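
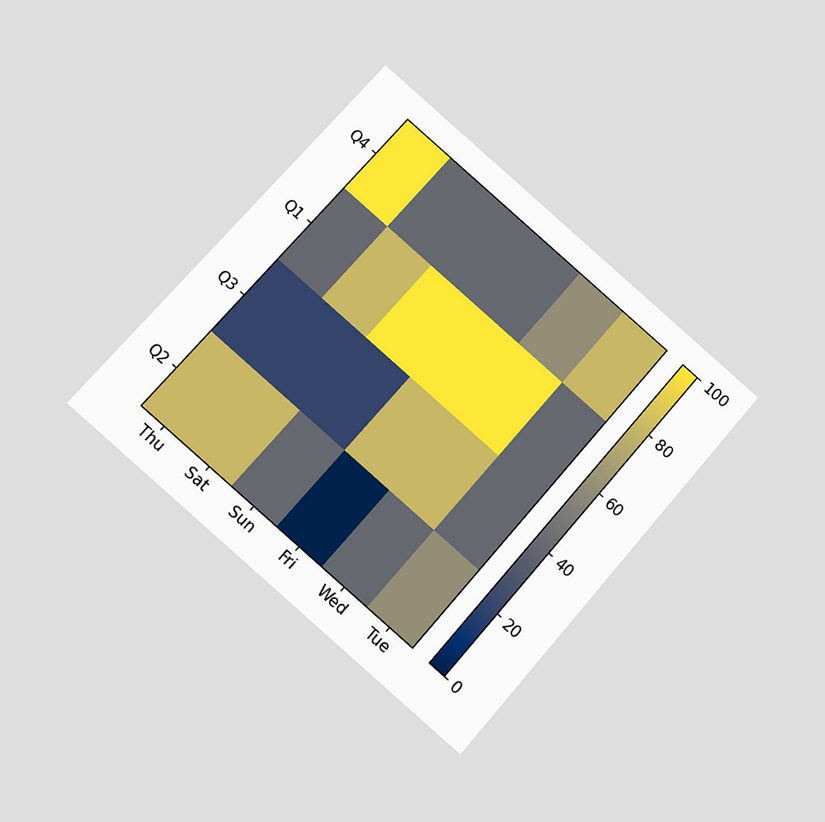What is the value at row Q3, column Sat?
The chart is tilted about 41° clockwise and viewed at a slight angle. Matching cell (Q3, Sat) against the colorbar gives 20.

20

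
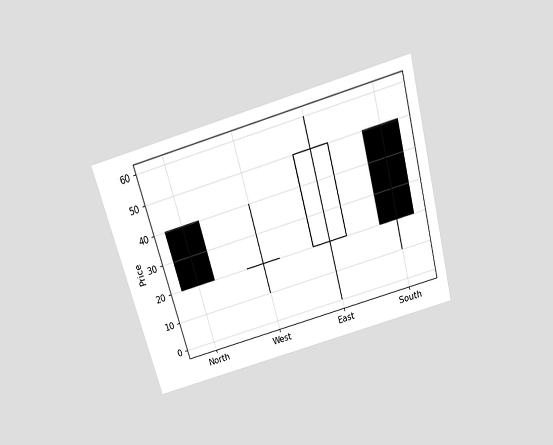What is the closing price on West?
The chart is tilted about 15° counter-clockwise and viewed slightly from above. The West candle closes at 20.

20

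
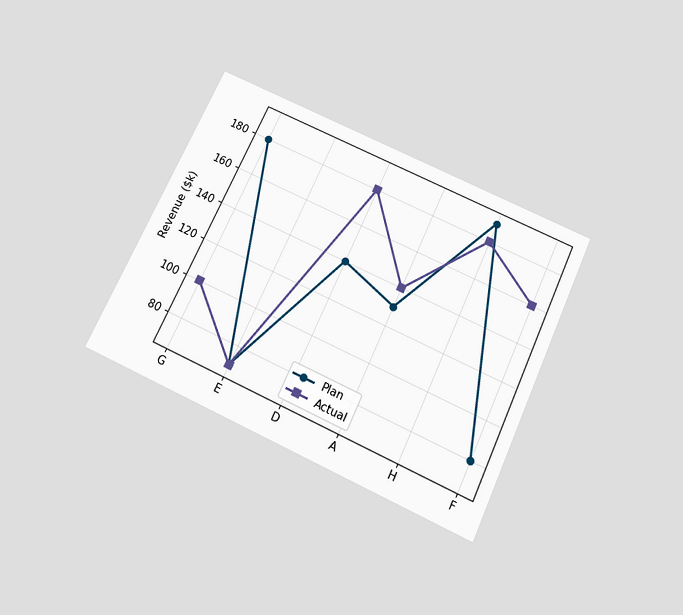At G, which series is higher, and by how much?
Plan, by $80k

The chart is tilted about 25° clockwise and viewed slightly from below. At G, Plan sits above the other line by $80k.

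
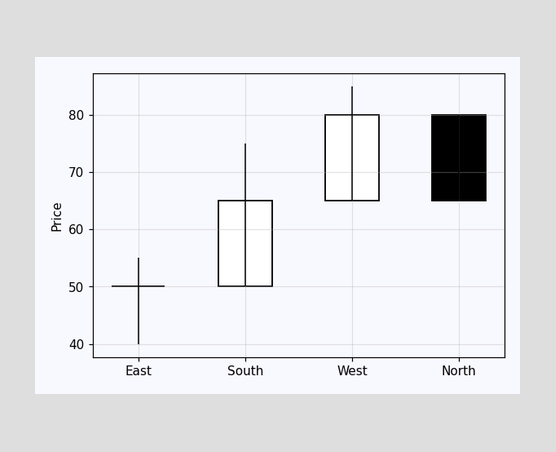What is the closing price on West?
The West candle closes at 80.

80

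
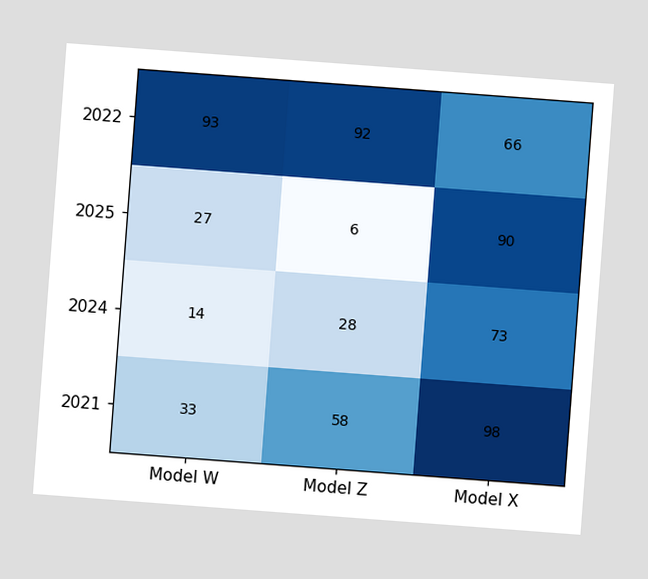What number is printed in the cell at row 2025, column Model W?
The chart is tilted about 4° clockwise. The (2025, Model W) cell reads 27.

27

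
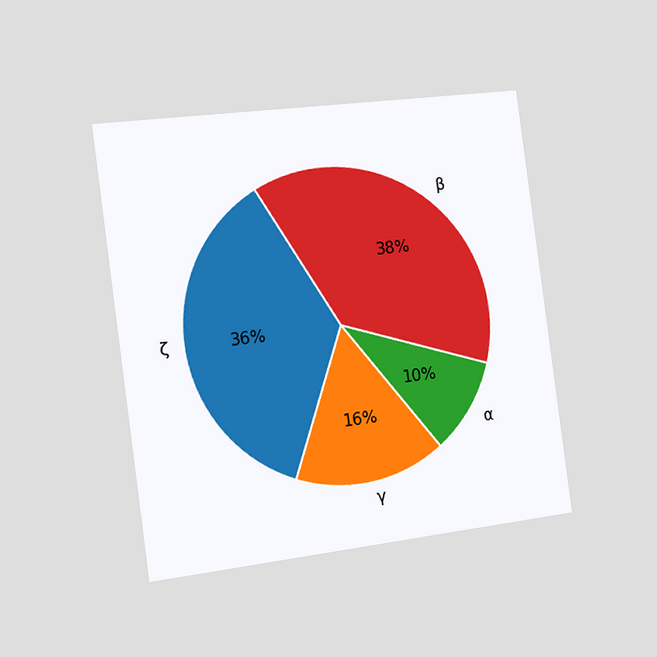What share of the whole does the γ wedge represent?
16%

The chart is tilted about 8° counter-clockwise and viewed slightly from the left. The γ slice takes up 16% of the pie.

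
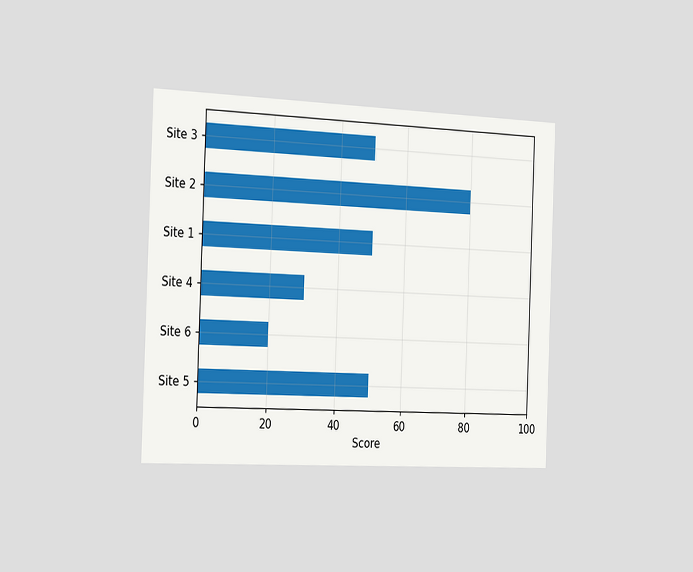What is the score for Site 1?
50

The chart is tilted about 2° clockwise and viewed slightly from the left. Reading along the chart's x-axis, the Site 1 bar reaches 50.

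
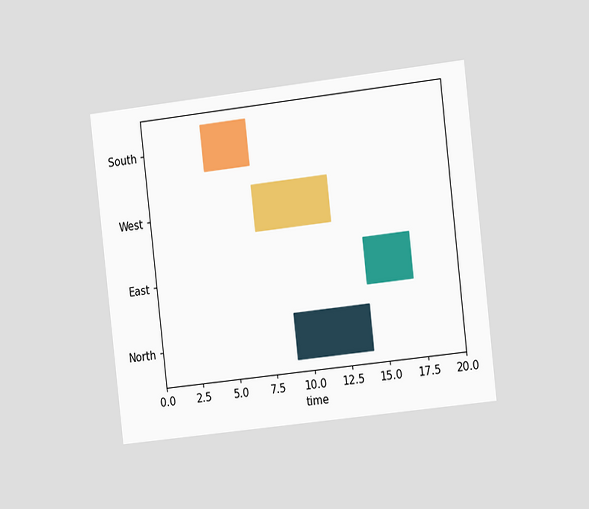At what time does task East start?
The chart is tilted about 7° counter-clockwise and viewed slightly from the right. The East bar begins at t=14.

14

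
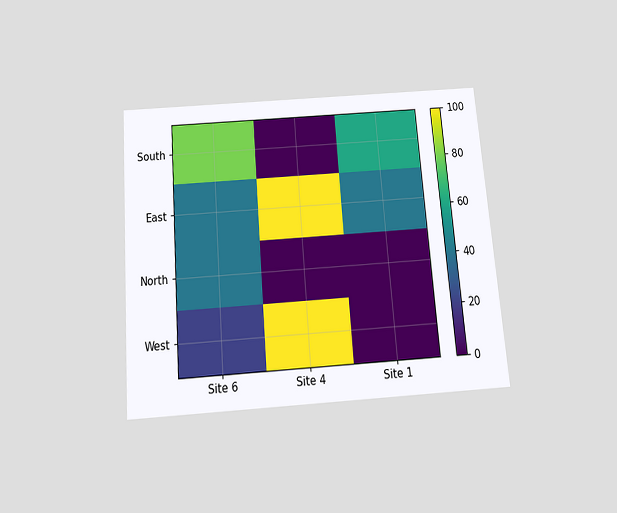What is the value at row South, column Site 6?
The chart is tilted about 4° counter-clockwise and viewed slightly from below. Matching cell (South, Site 6) against the colorbar gives 80.

80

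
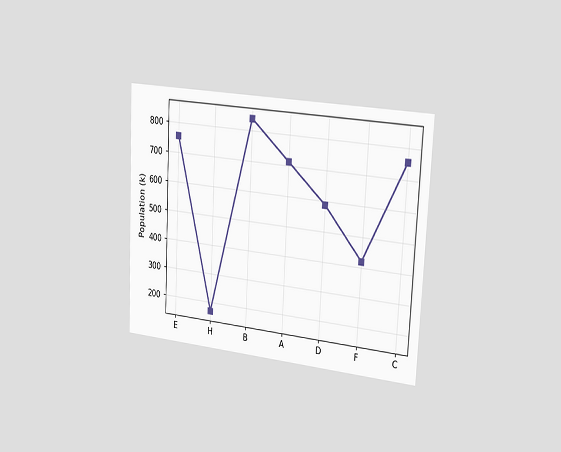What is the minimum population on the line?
The chart is tilted about 3° clockwise and viewed slightly from the right. The lowest point is at H, and reading across to the y-axis gives 168k.

168k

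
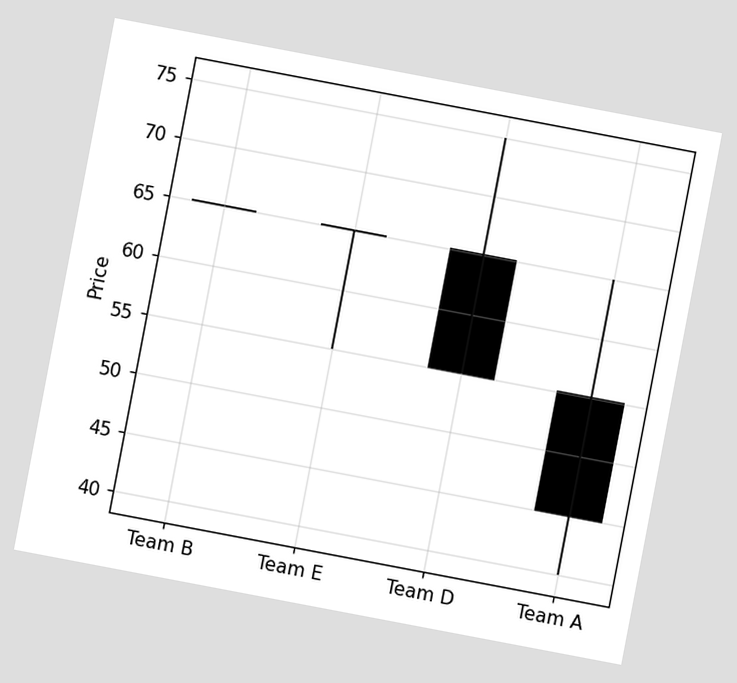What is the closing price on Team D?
The chart is tilted about 11° clockwise. The Team D candle closes at 55.

55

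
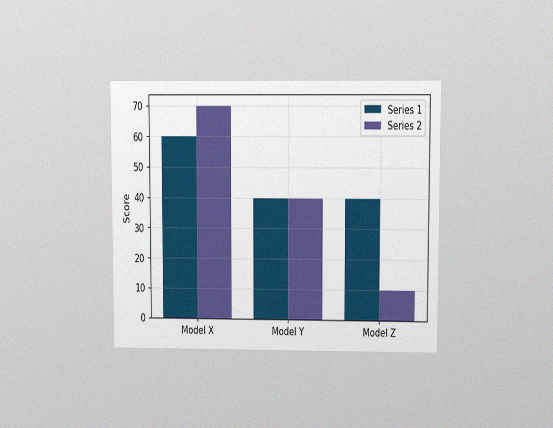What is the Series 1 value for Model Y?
The chart is viewed at a slight angle, with some photo noise. The Series 1 bar at Model Y reaches 40 on the y-axis.

40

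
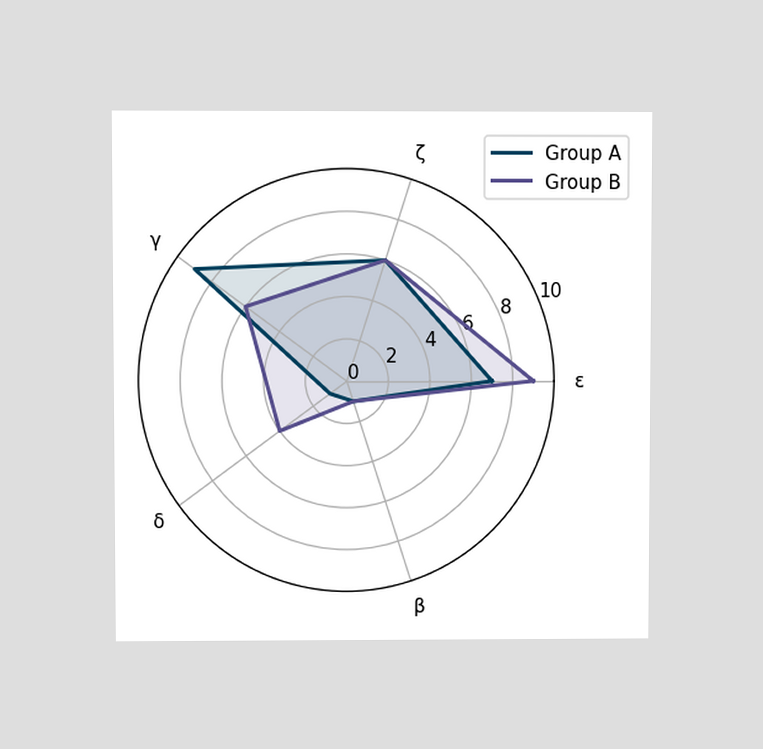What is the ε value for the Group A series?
7

The chart is viewed at a slight angle. On the ε axis, Group A reaches 7.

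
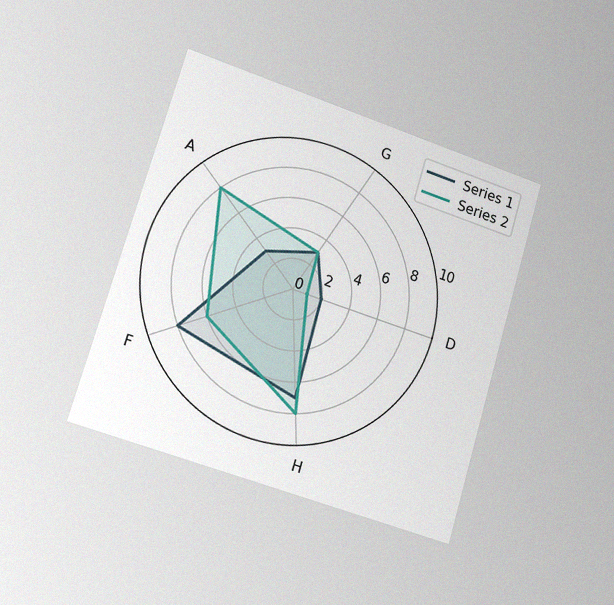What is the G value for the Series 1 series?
3

The chart is tilted about 17° clockwise and viewed slightly from the left, with some photo noise. On the G axis, Series 1 reaches 3.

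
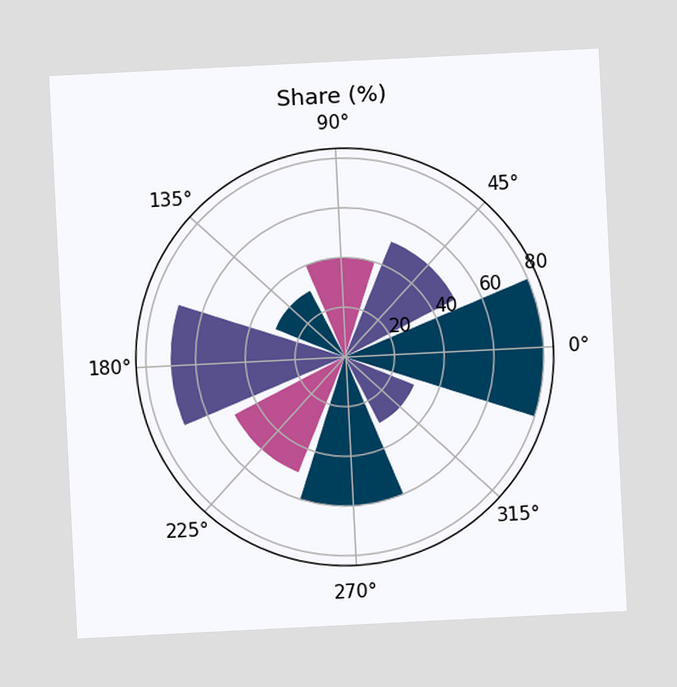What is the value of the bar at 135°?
The chart is tilted about 3° counter-clockwise. The bar at 135° reaches 30% on the radial axis.

30%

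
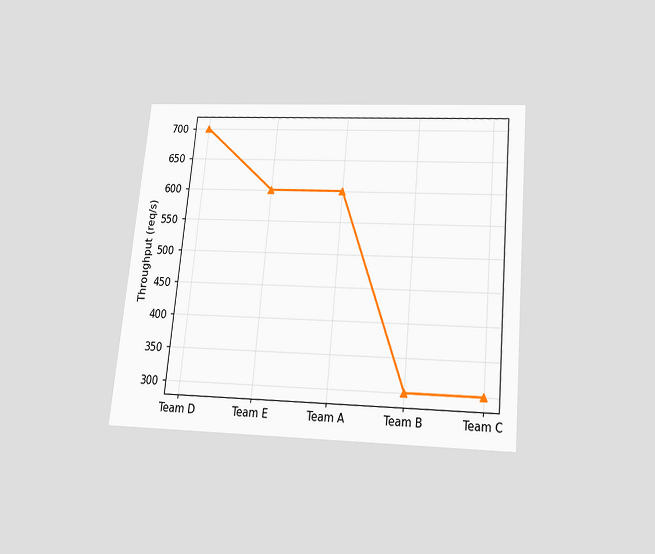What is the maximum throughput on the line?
The chart is tilted about 5° clockwise and viewed slightly from below. The highest point is at Team D, and reading across to the y-axis gives 700req/s.

700req/s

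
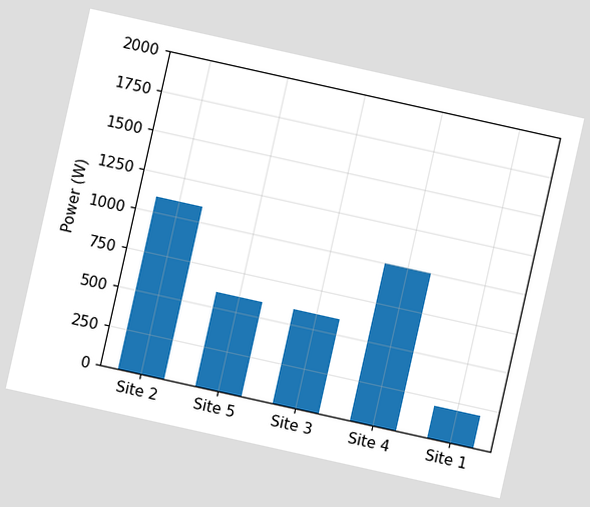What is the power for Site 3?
The chart is tilted about 13° clockwise. Reading along the chart's y-axis, the Site 3 bar reaches 600W.

600W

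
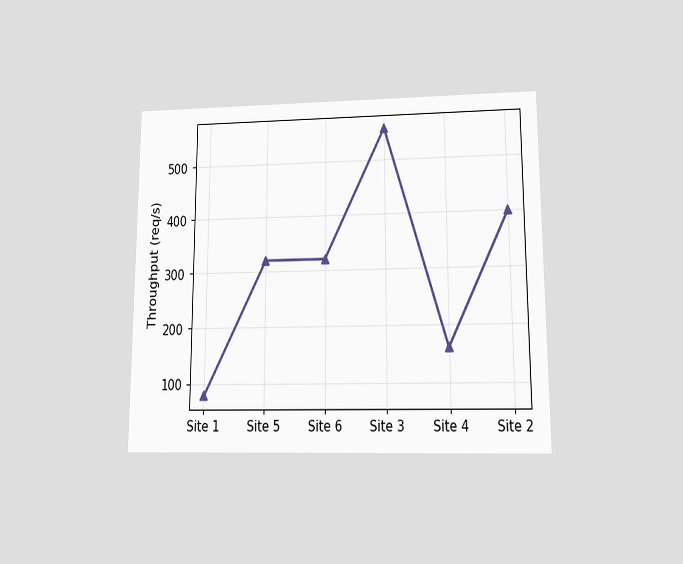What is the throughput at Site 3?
The chart is viewed at a slight angle. At Site 3, the line is at 560req/s.

560req/s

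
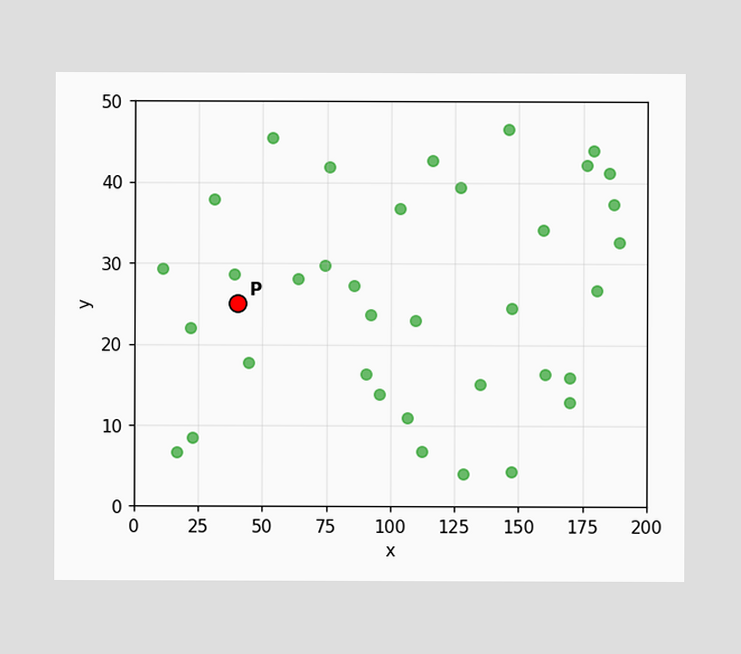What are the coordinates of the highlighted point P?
Following the gridlines from P to each axis, P sits at (40, 25).

(40, 25)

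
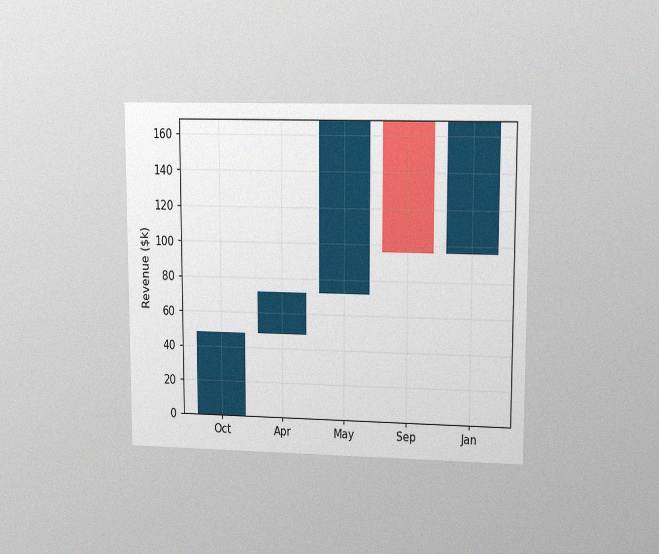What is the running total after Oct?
$48k

The chart is viewed at a slight angle, with some photo noise. After Oct the running total reaches $48k.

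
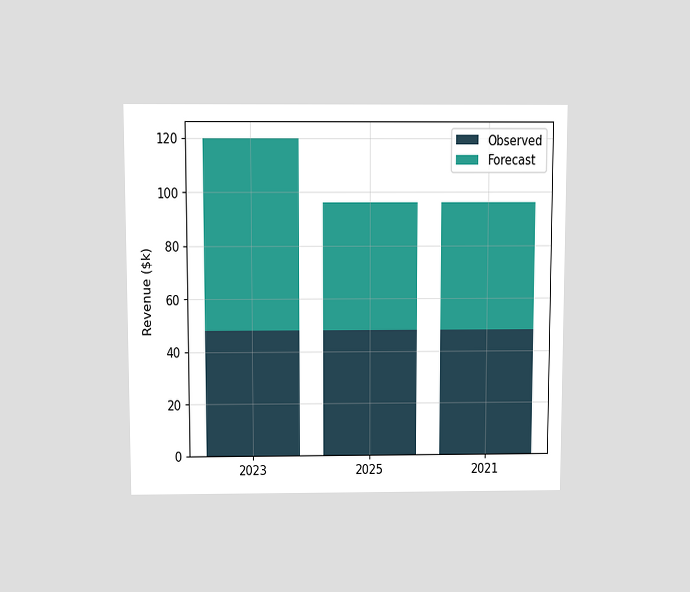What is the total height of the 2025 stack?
The chart is viewed slightly from above. The 2025 stack's top reaches $96k on the y-axis.

$96k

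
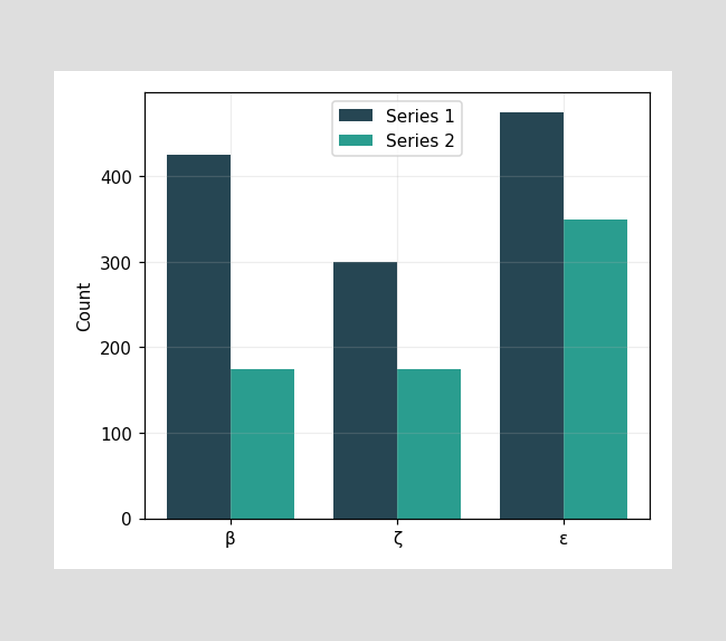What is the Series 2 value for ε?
The Series 2 bar at ε reaches 350 on the y-axis.

350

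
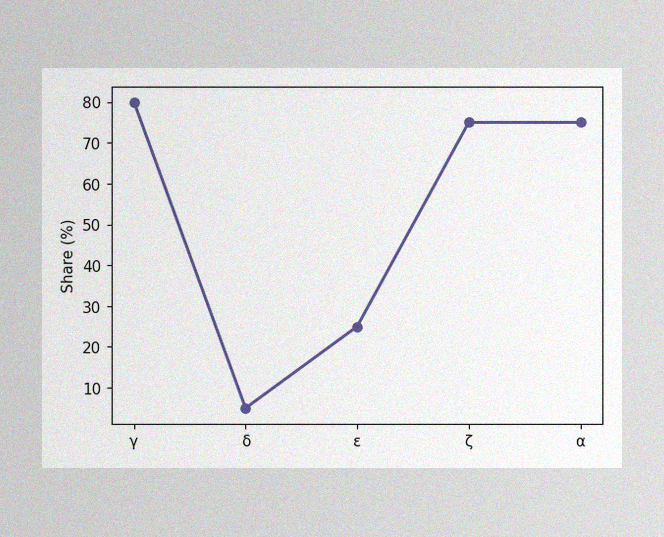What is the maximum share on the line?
80%

The image has some photo noise and uneven lighting. The highest point is at γ, and reading across to the y-axis gives 80%.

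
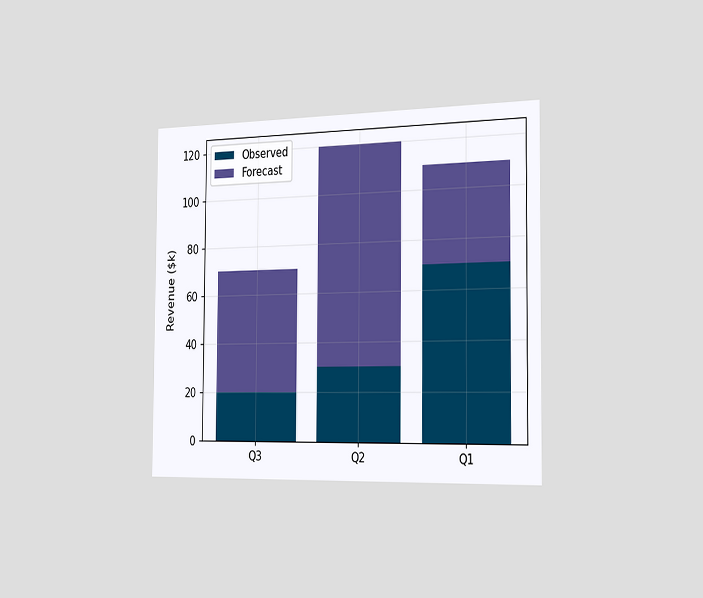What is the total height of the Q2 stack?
The chart is viewed slightly from the right. The Q2 stack's top reaches $120k on the y-axis.

$120k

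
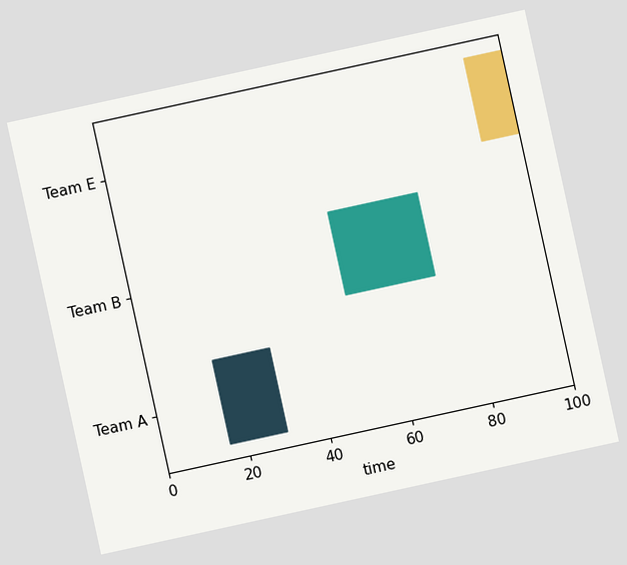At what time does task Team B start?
The chart is tilted about 12° counter-clockwise. The Team B bar begins at t=51.

51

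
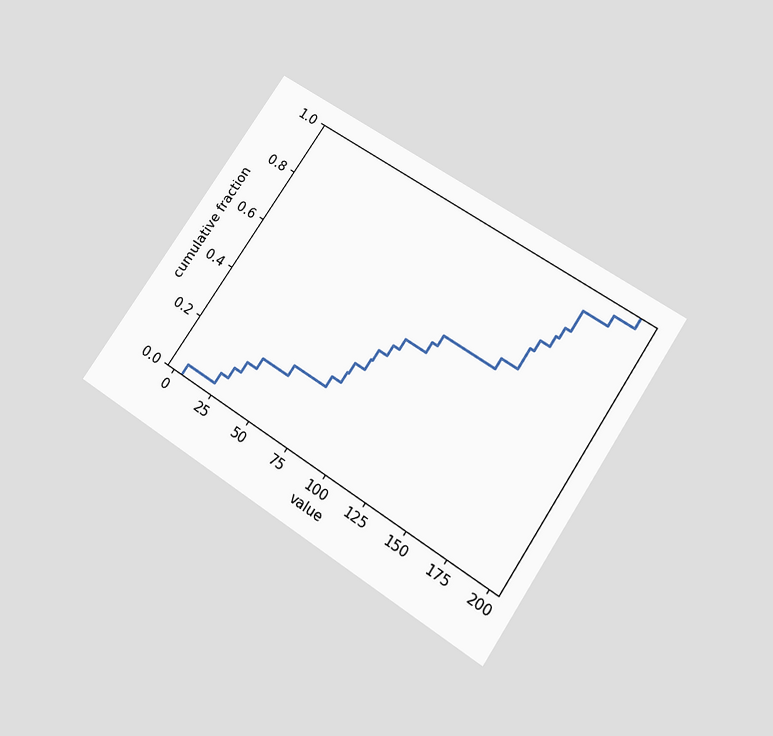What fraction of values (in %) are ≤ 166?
The chart is tilted about 33° clockwise and viewed slightly from below. At x=166 the ECDF step is at 84%.

84%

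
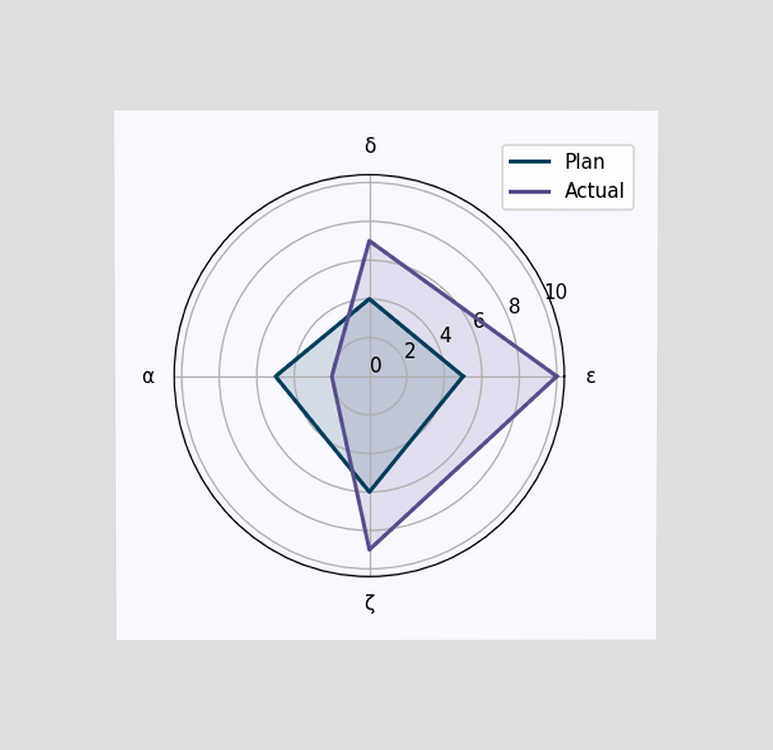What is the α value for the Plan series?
The chart is viewed at a slight angle. On the α axis, Plan reaches 5.

5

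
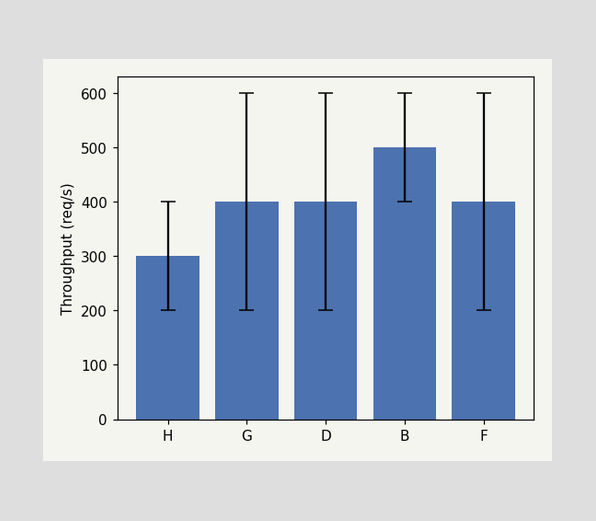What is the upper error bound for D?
600req/s

The D bar's upper whisker reaches 600req/s.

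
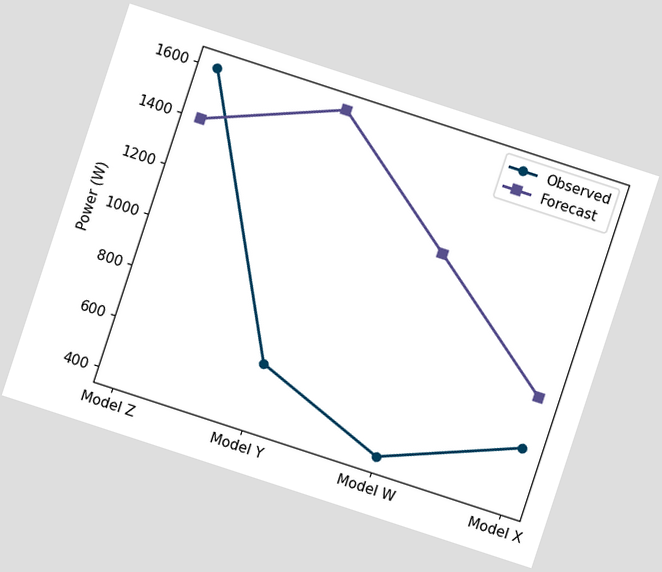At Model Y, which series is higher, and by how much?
The chart is tilted about 18° clockwise. At Model Y, Forecast sits above the other line by 1000W.

Forecast, by 1000W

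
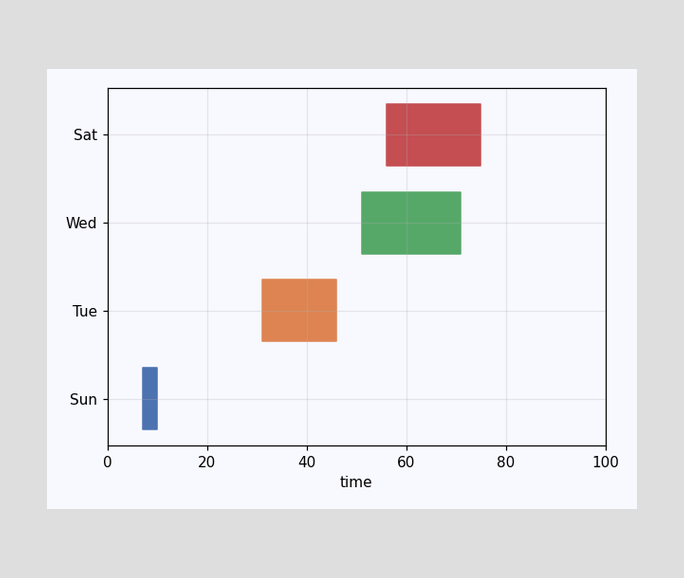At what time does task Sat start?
The Sat bar begins at t=56.

56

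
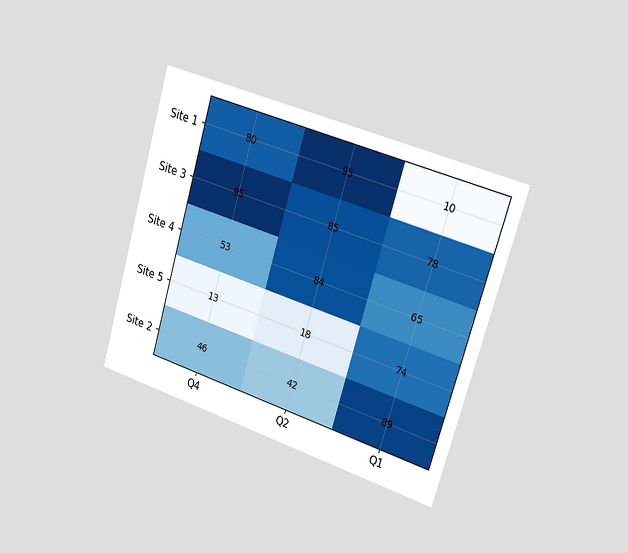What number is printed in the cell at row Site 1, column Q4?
80

The chart is tilted about 17° clockwise and viewed slightly from the right. The (Site 1, Q4) cell reads 80.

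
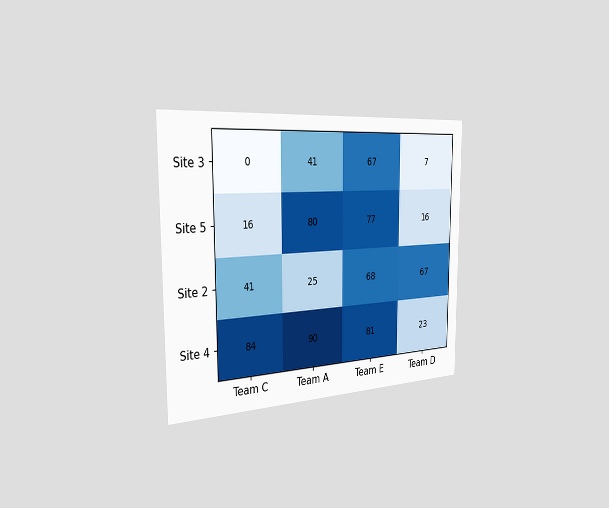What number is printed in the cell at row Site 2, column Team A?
25

The chart is viewed slightly from the left. The (Site 2, Team A) cell reads 25.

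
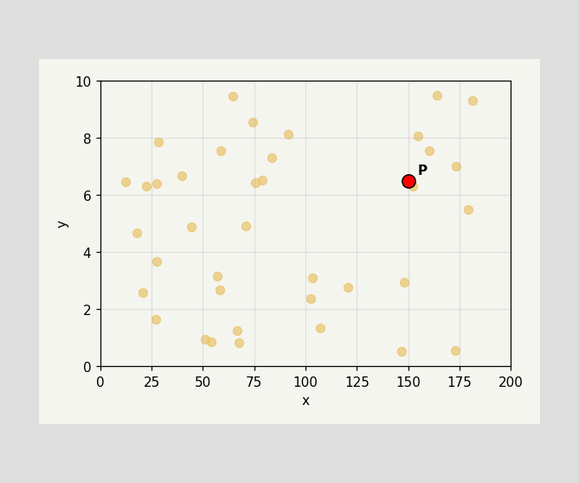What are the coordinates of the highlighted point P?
(150, 6.5)

Following the gridlines from P to each axis, P sits at (150, 6.5).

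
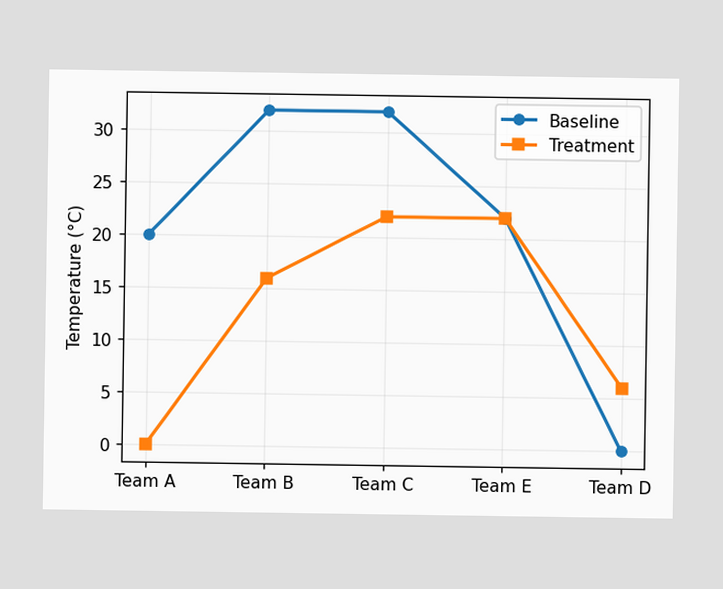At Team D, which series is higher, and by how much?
Treatment, by 6°C

At Team D, Treatment sits above the other line by 6°C.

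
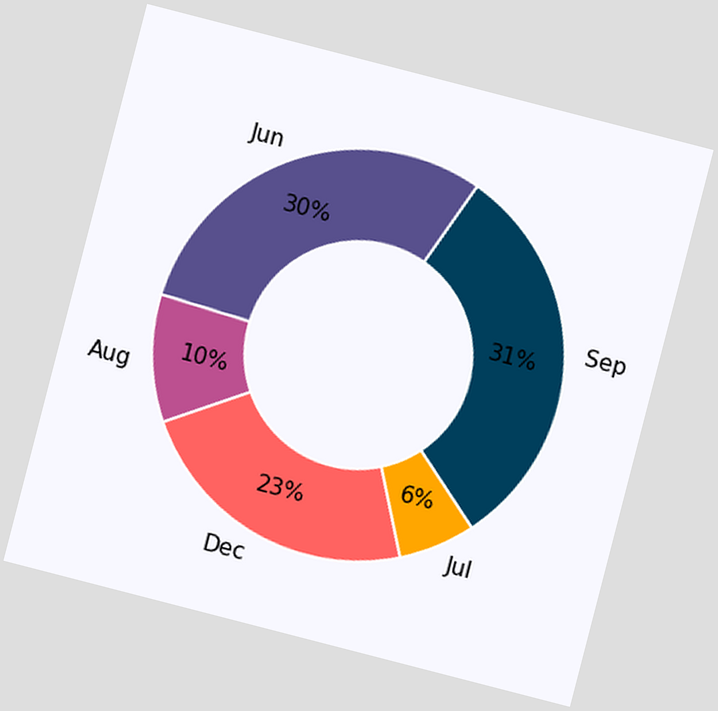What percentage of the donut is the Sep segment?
31%

The chart is tilted about 14° clockwise. The Sep segment takes up 31% of the ring.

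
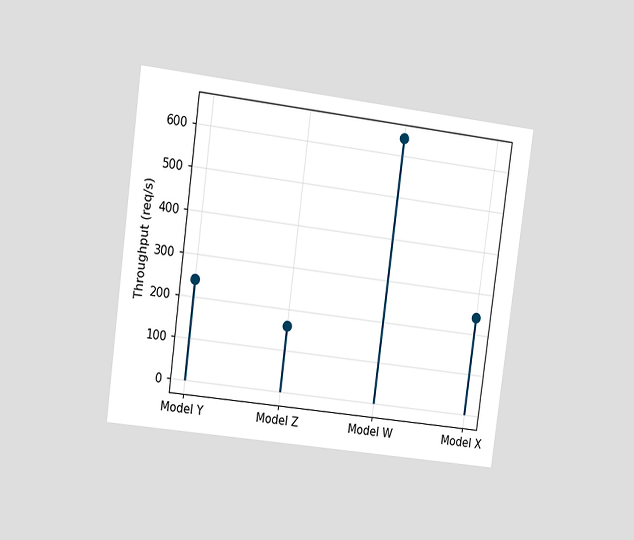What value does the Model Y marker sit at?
240req/s

The chart is tilted about 7° clockwise and viewed at a slight angle. The Model Y marker sits at 240req/s.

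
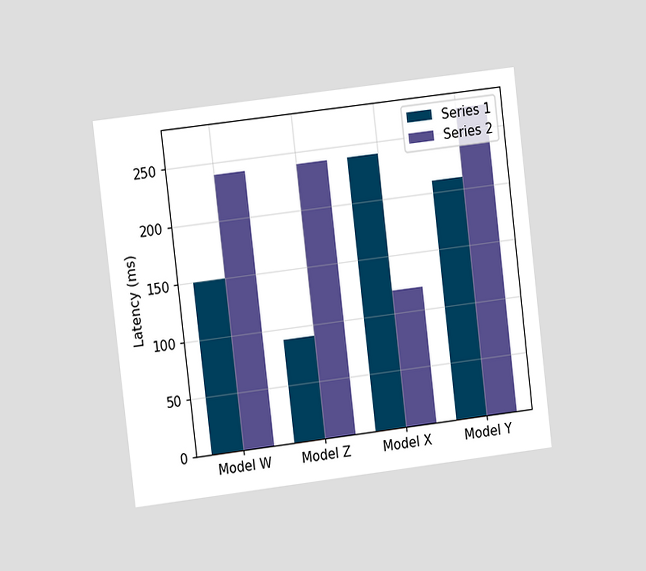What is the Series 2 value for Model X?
The chart is tilted about 7° counter-clockwise and viewed at a slight angle. The Series 2 bar at Model X reaches 120ms on the y-axis.

120ms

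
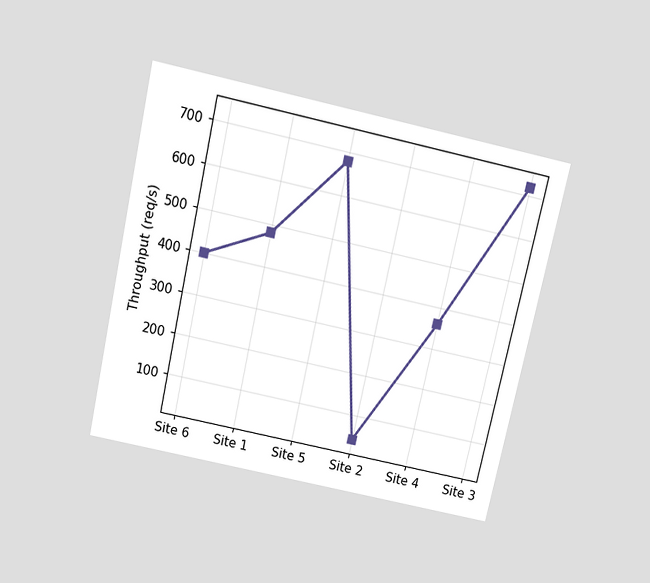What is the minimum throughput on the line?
The chart is tilted about 13° clockwise and viewed slightly from above. The lowest point is at Site 2, and reading across to the y-axis gives 40req/s.

40req/s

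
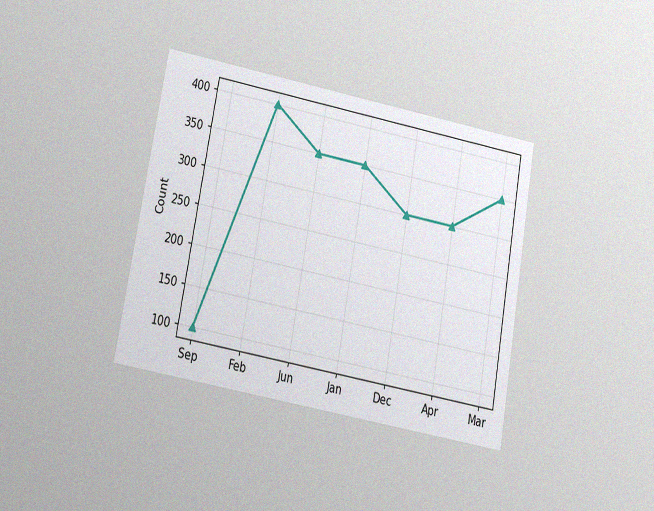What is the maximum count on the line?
The chart is tilted about 10° clockwise and viewed at a slight angle, with some photo noise. The highest point is at Feb, and reading across to the y-axis gives 400.

400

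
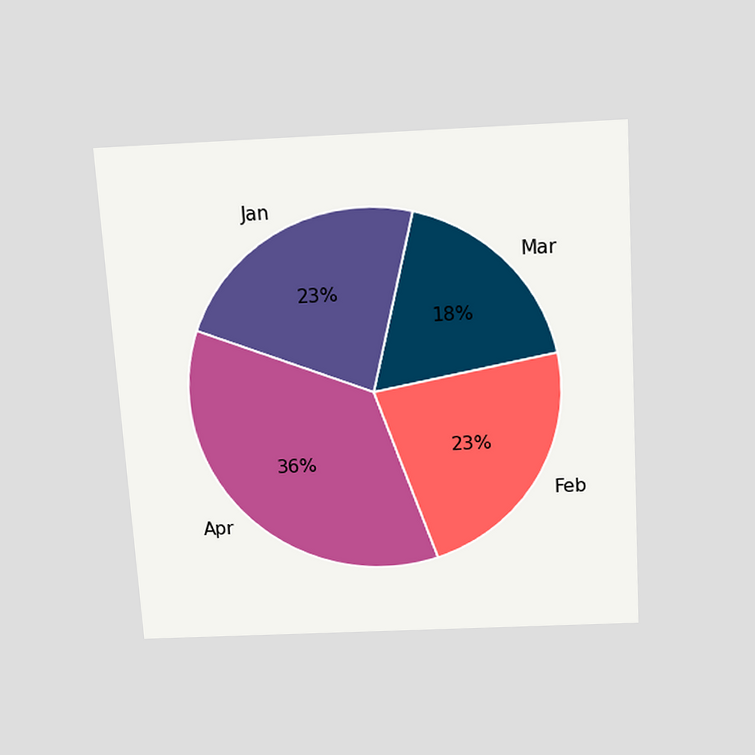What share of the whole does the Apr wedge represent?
36%

The chart is tilted about 3° counter-clockwise and viewed slightly from above. The Apr slice takes up 36% of the pie.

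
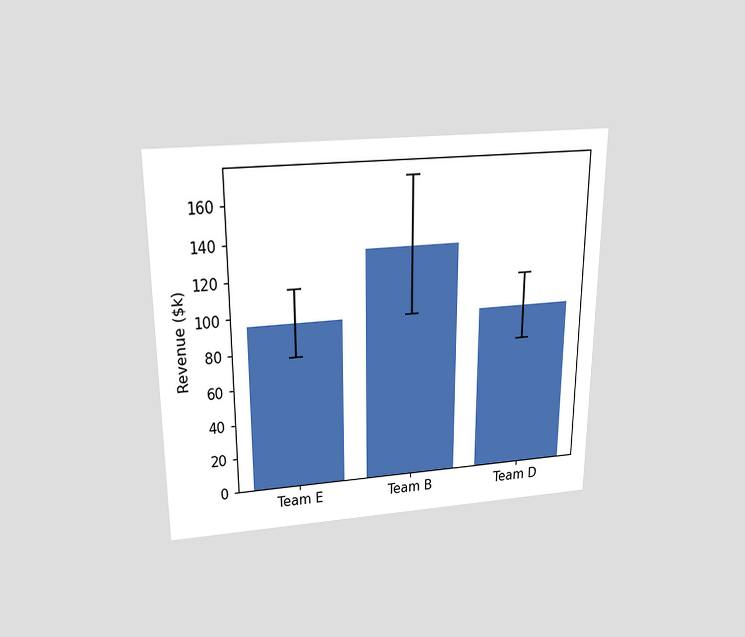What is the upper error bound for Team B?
$171k

The chart is viewed slightly from above. The Team B bar's upper whisker reaches $171k.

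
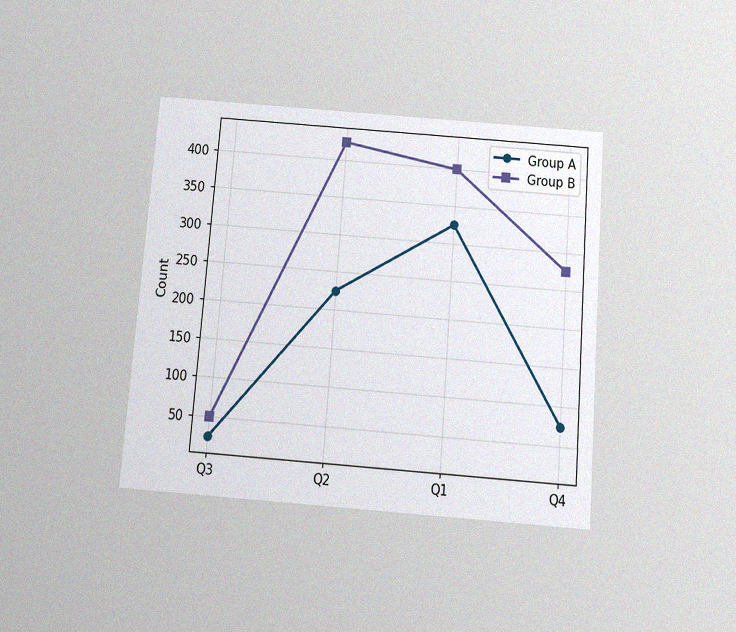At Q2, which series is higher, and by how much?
Group B, by 200

The chart is tilted about 4° clockwise and viewed slightly from below, with some photo noise. At Q2, Group B sits above the other line by 200.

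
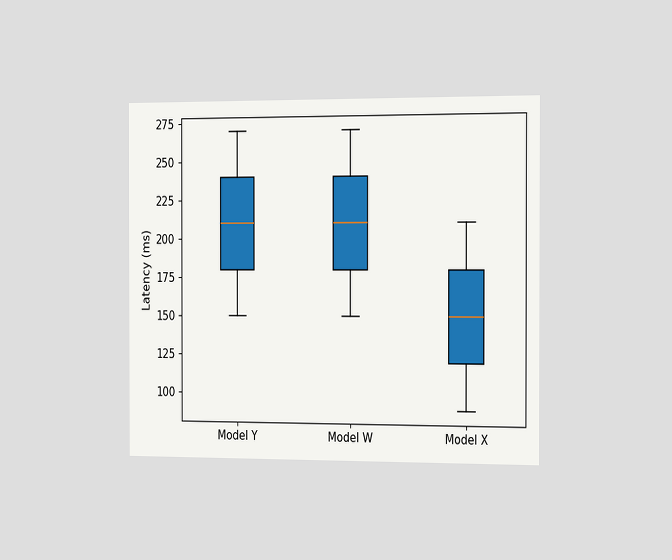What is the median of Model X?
150ms

The chart is viewed slightly from the right. The median line in the Model X box sits at 150ms.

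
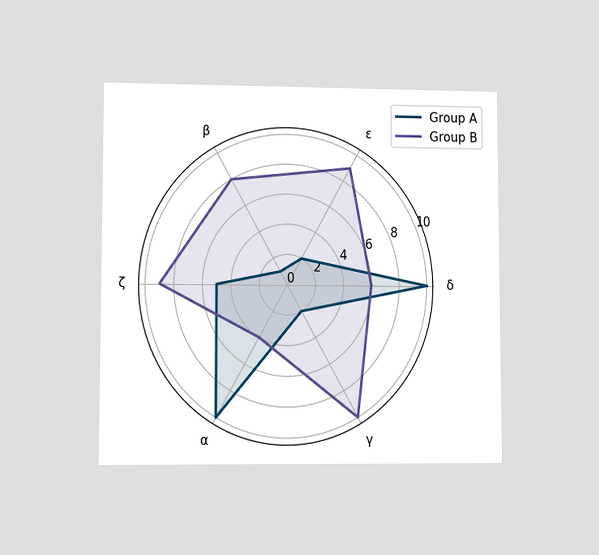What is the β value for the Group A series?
1

The chart is viewed at a slight angle. On the β axis, Group A reaches 1.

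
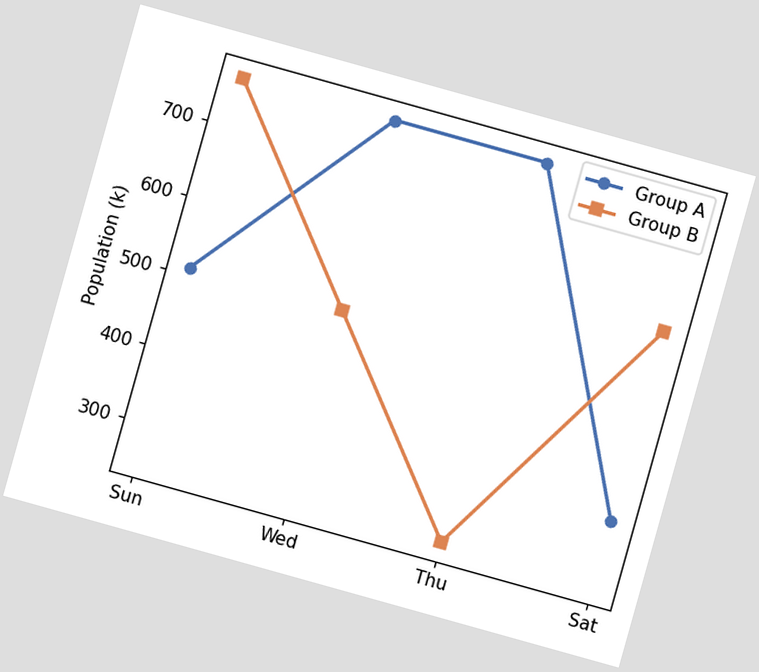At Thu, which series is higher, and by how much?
The chart is tilted about 16° clockwise. At Thu, Group A sits above the other line by 510k.

Group A, by 510k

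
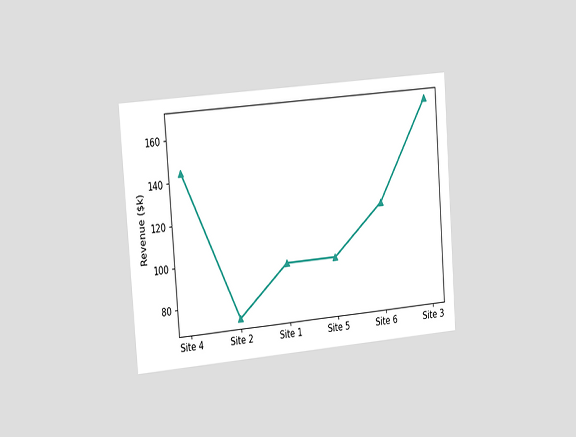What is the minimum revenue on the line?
$72k

The chart is tilted about 4° counter-clockwise and viewed slightly from the left. The lowest point is at Site 2, and reading across to the y-axis gives $72k.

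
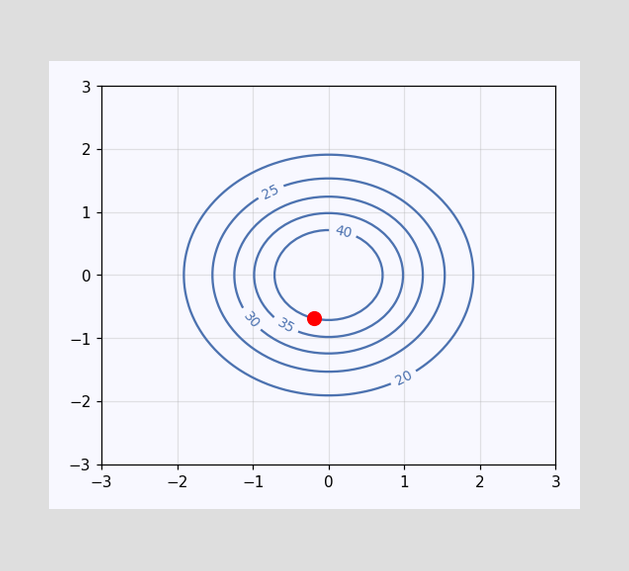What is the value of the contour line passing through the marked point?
40

The marked point sits on the contour labelled 40.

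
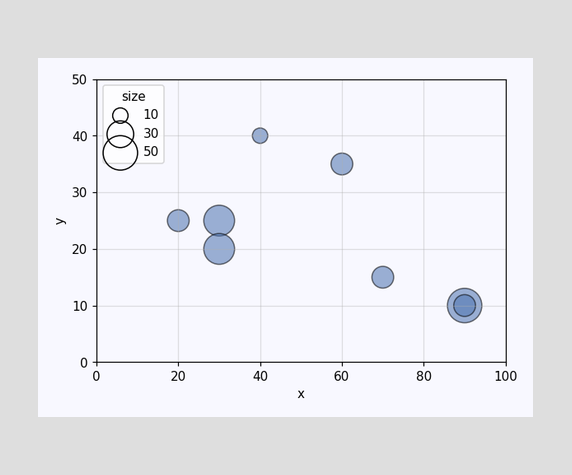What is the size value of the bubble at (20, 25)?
20

Matching the bubble at (20, 25) against the size legend gives 20.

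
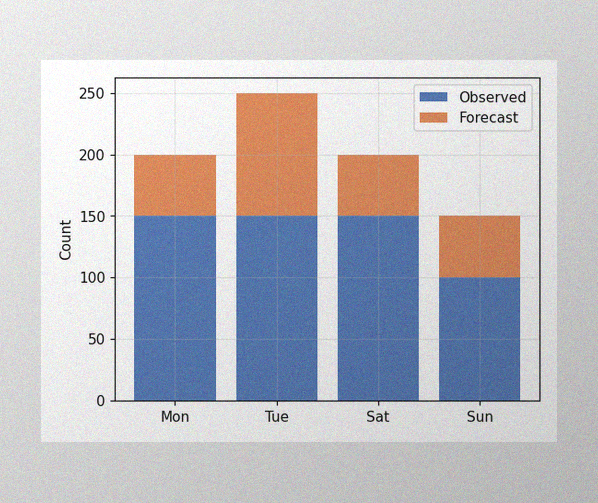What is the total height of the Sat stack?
The image has some photo noise and uneven lighting. The Sat stack's top reaches 200 on the y-axis.

200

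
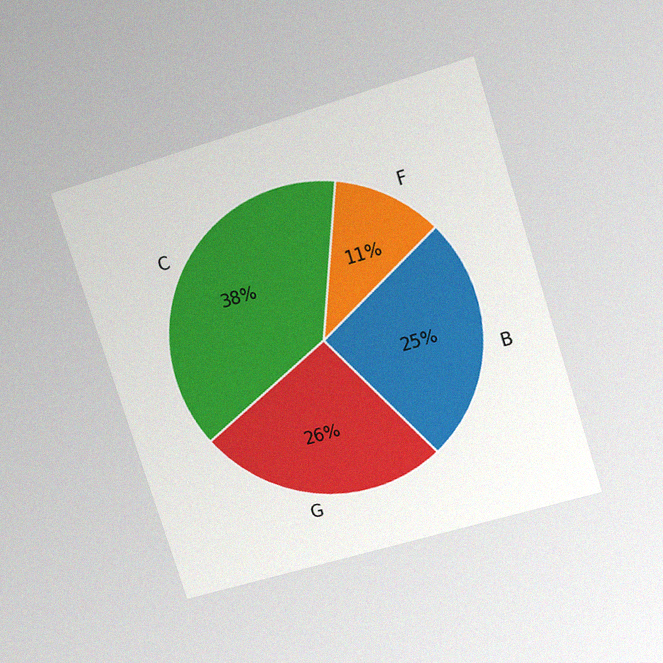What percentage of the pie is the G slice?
The chart is tilted about 18° counter-clockwise and viewed at a slight angle, with some photo noise. The G slice takes up 26% of the pie.

26%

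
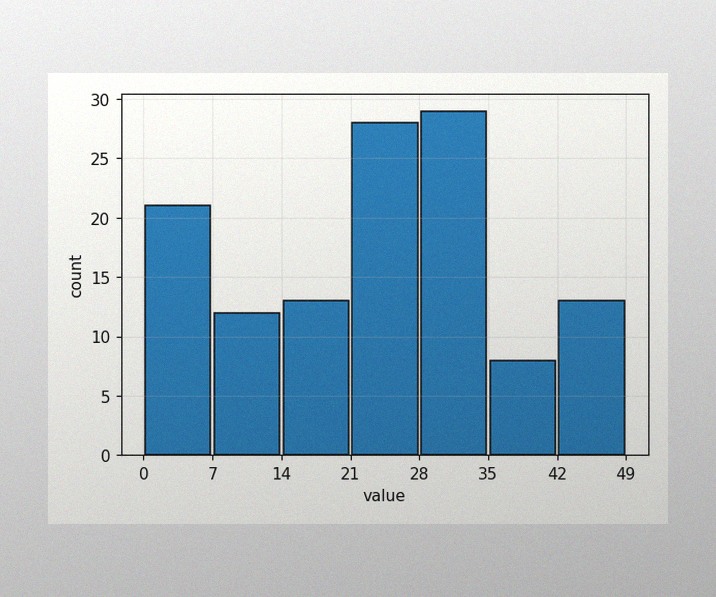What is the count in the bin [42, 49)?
13

The image has some photo noise and uneven lighting. The [42, 49) bin has height 13.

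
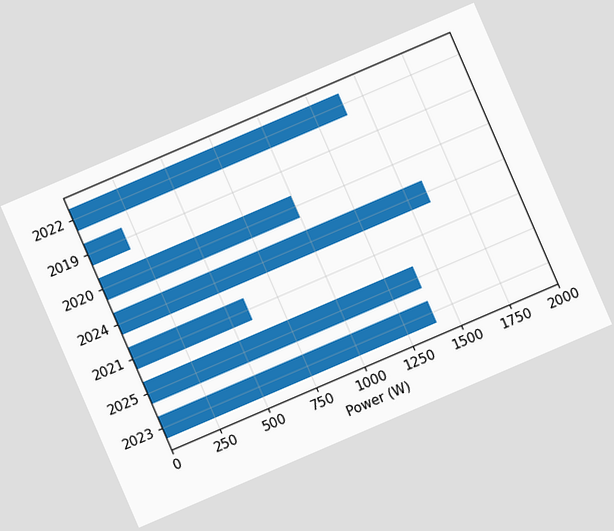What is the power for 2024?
1600W

The chart is tilted about 23° counter-clockwise. Reading along the chart's x-axis, the 2024 bar reaches 1600W.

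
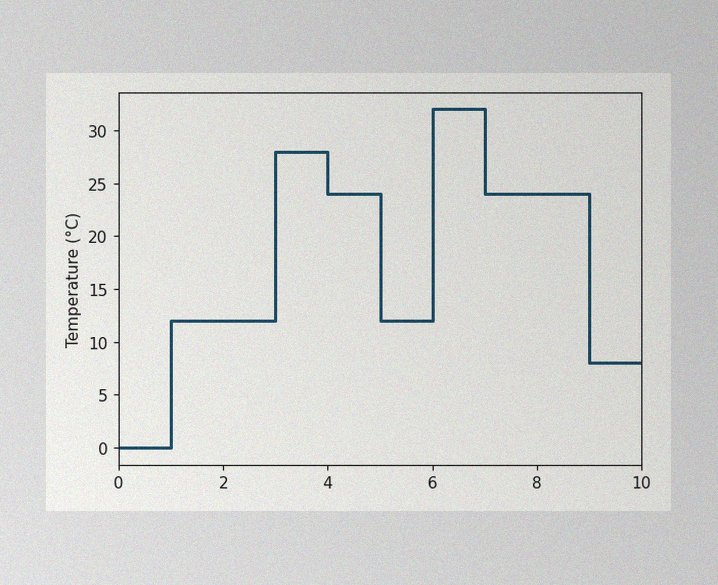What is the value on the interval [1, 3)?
The image has some photo noise and uneven lighting. On [1, 3) the step sits at 12°C.

12°C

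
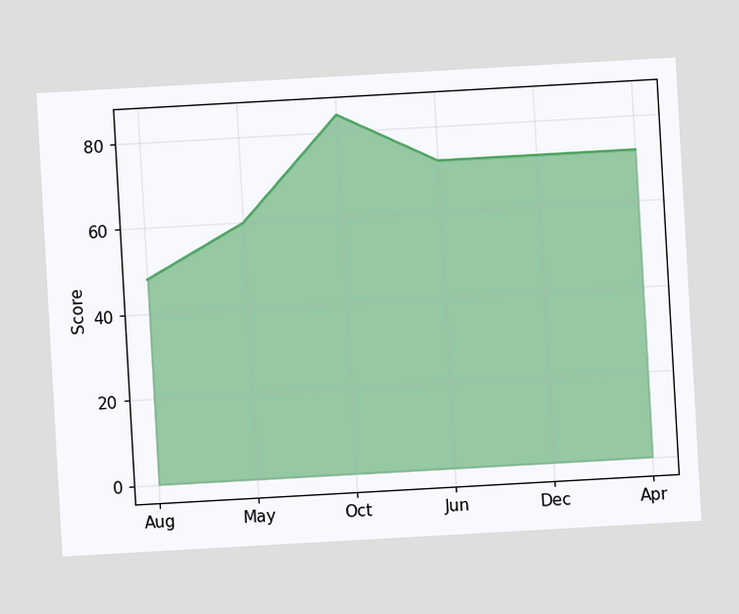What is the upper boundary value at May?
The chart is tilted about 3° counter-clockwise. At May the upper boundary is at 60.

60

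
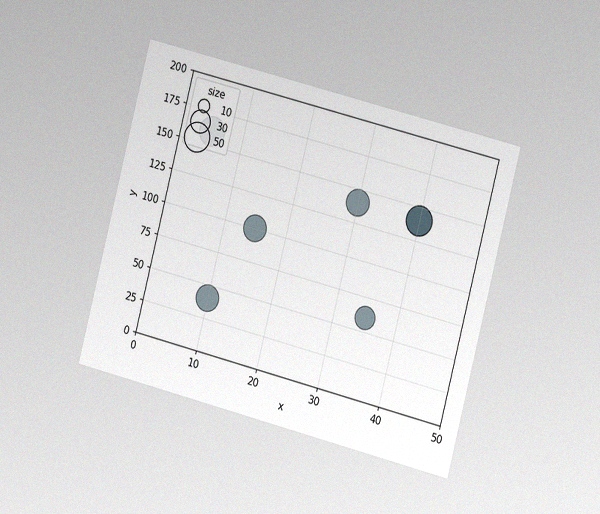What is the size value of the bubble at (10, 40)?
40

The chart is tilted about 14° clockwise and viewed slightly from the right, with some photo noise. Matching the bubble at (10, 40) against the size legend gives 40.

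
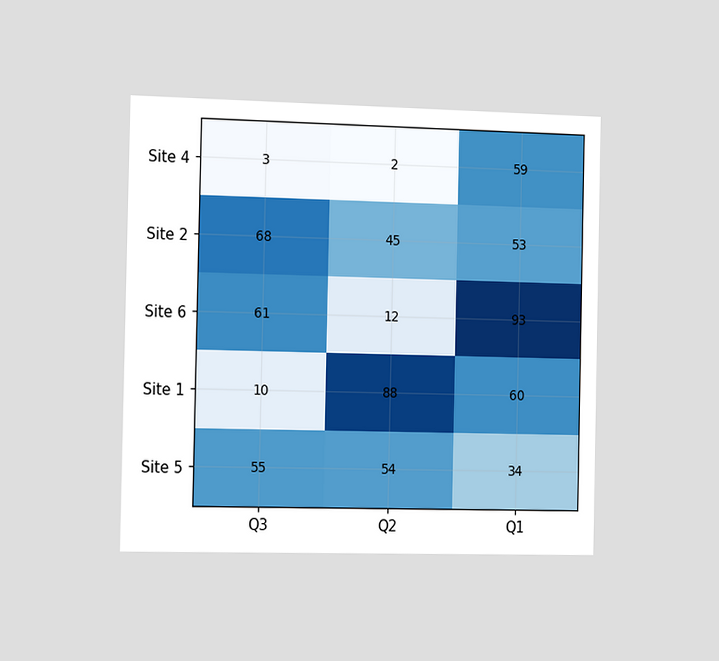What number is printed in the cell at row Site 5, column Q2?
The chart is viewed slightly from the left. The (Site 5, Q2) cell reads 54.

54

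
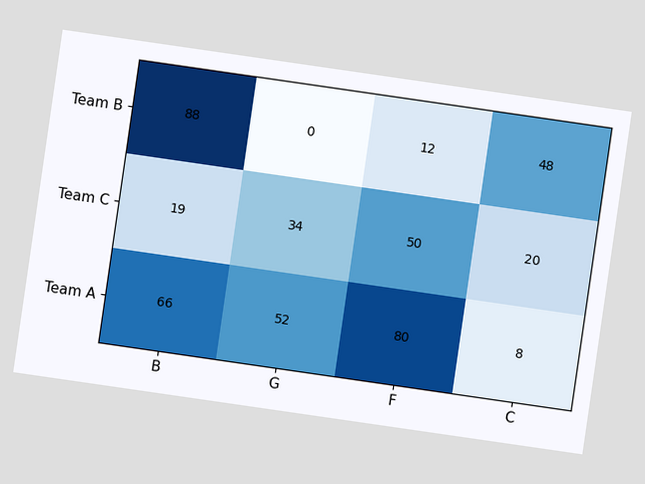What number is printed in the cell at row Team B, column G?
The chart is tilted about 8° clockwise. The (Team B, G) cell reads 0.

0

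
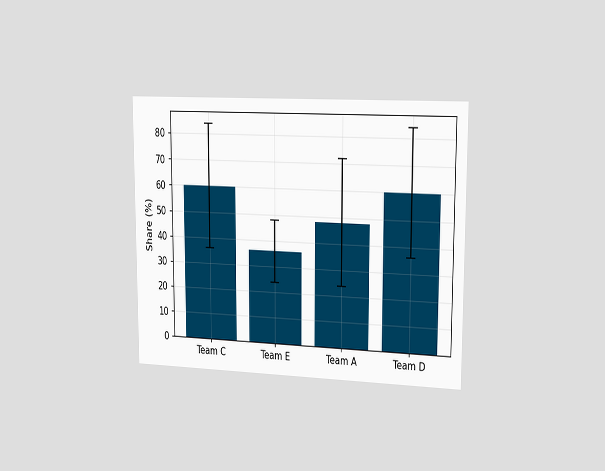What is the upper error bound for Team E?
The chart is viewed slightly from the right. The Team E bar's upper whisker reaches 48%.

48%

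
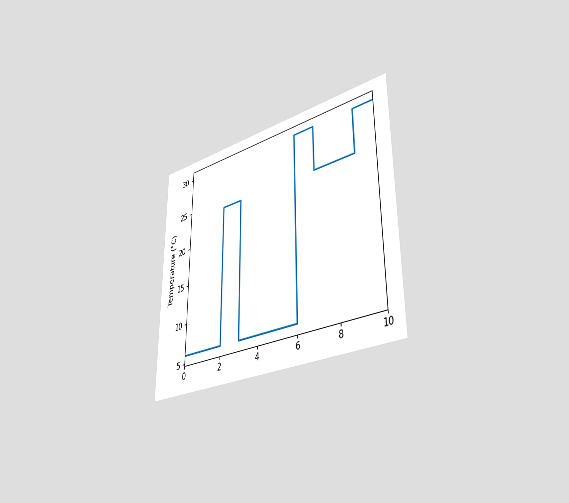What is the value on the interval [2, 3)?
The chart is viewed slightly from the right. On [2, 3) the step sits at 24°C.

24°C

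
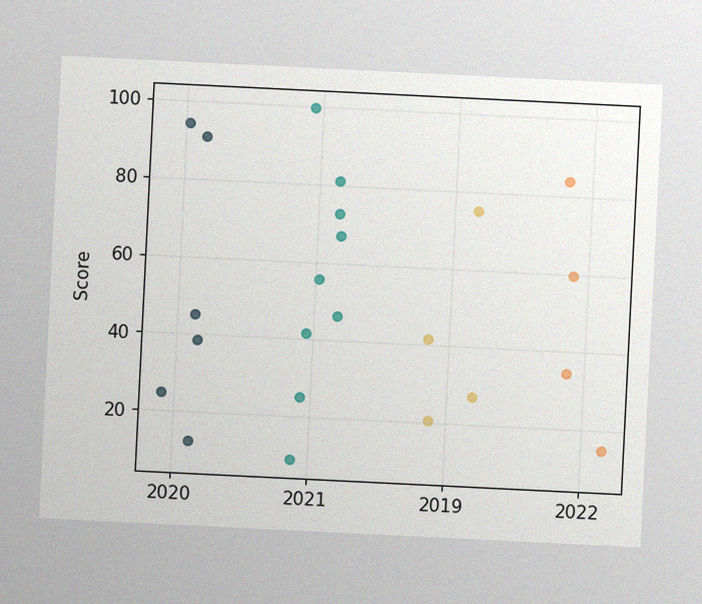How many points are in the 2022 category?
The chart is tilted about 3° clockwise, with some photo noise. Counting the markers in the 2022 column gives 4.

4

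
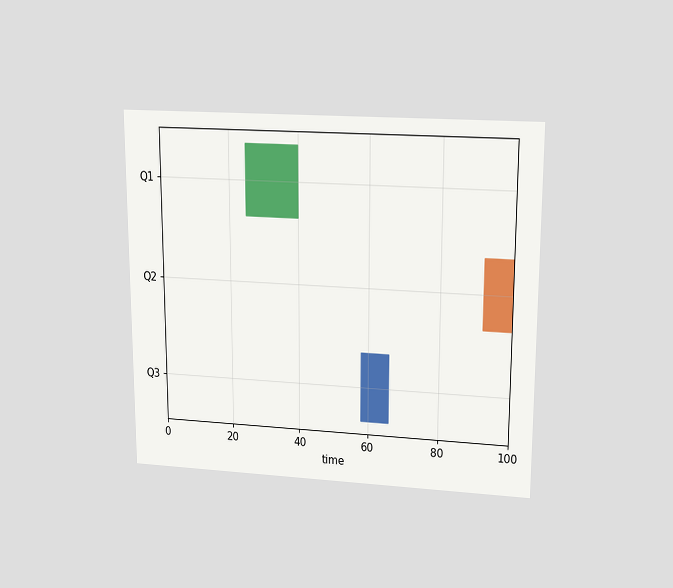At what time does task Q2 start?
92

The chart is viewed slightly from above. The Q2 bar begins at t=92.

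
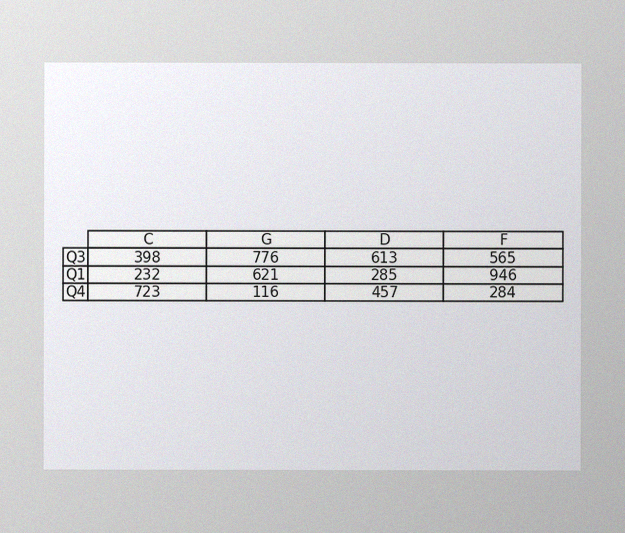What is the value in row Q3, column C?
The image has some photo noise and uneven lighting. The (Q3, C) cell reads 398.

398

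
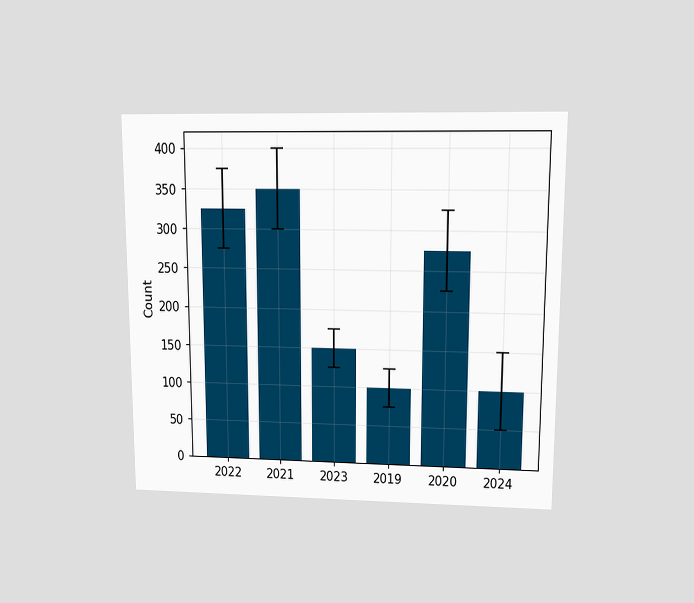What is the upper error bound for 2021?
400

The chart is viewed at a slight angle. The 2021 bar's upper whisker reaches 400.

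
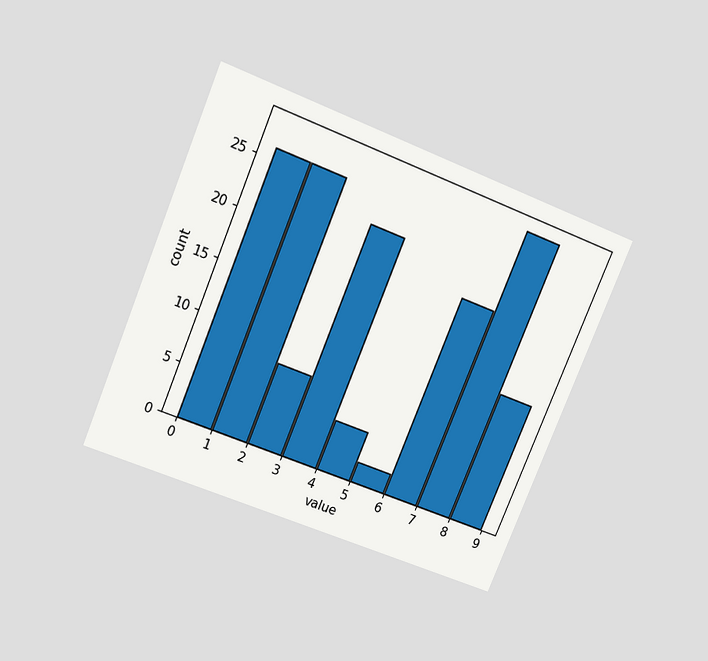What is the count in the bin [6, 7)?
The chart is tilted about 23° clockwise and viewed slightly from above. The [6, 7) bin has height 20.

20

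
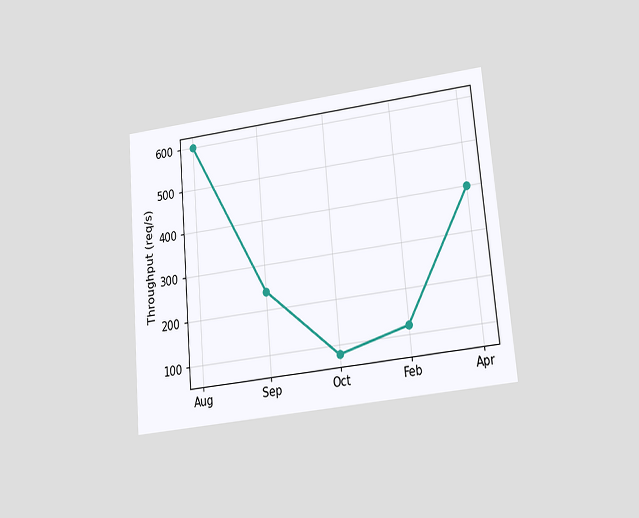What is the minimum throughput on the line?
80req/s

The chart is tilted about 5° counter-clockwise and viewed slightly from below. The lowest point is at Oct, and reading across to the y-axis gives 80req/s.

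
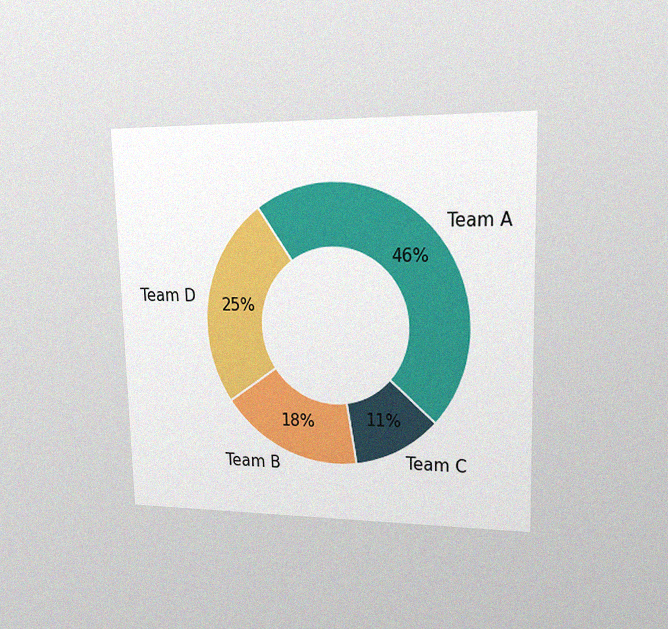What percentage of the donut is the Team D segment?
25%

The chart is viewed slightly from the right, with some photo noise. The Team D segment takes up 25% of the ring.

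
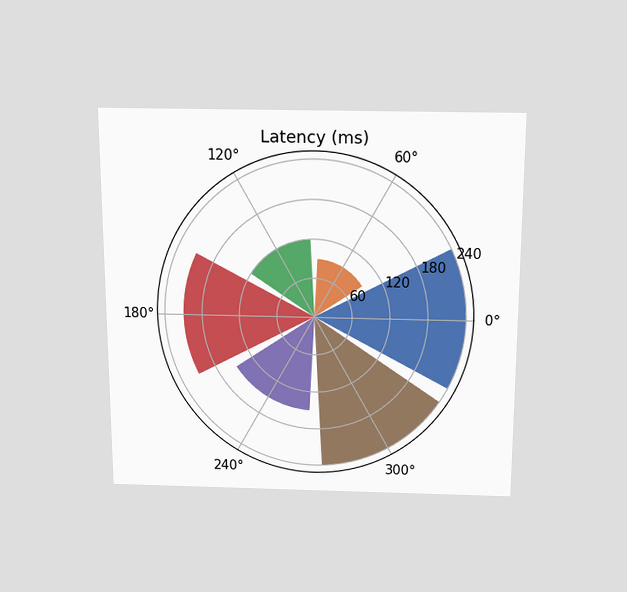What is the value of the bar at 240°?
The chart is viewed slightly from above. The bar at 240° reaches 150ms on the radial axis.

150ms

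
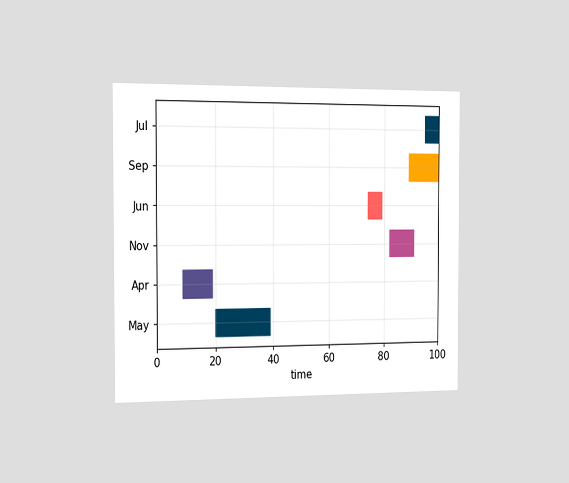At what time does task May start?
The chart is viewed slightly from the left. The May bar begins at t=20.

20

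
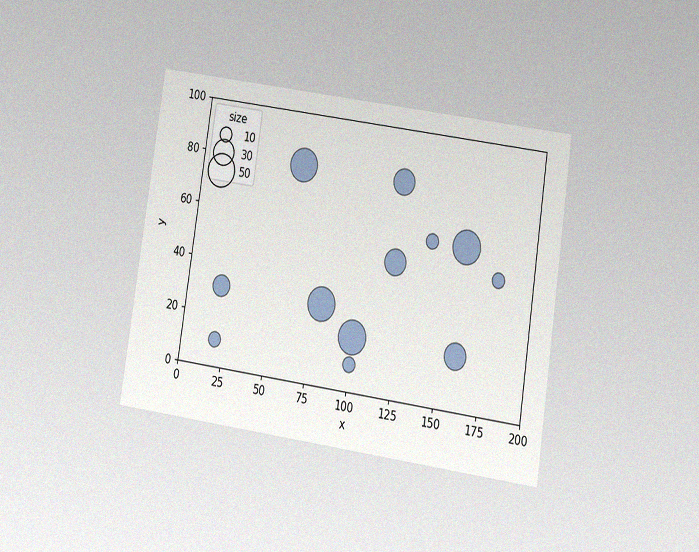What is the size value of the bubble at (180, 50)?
The chart is tilted about 8° clockwise and viewed at a slight angle, with some photo noise. Matching the bubble at (180, 50) against the size legend gives 10.

10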